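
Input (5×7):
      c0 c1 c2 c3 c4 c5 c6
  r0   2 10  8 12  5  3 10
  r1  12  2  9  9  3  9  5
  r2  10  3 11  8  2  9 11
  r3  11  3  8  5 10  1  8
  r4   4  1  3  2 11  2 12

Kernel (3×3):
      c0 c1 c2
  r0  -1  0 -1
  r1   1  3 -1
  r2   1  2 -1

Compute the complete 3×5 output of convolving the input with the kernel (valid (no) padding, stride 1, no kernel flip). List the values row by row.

Output[0,0]: The receptive field on the input at this output position is [2 10 8 / 12 2 9 / 10 3 11]. Elementwise product with the kernel and sum: 2·-1 + 8·-1 + 12·1 + 2·3 + 9·-1 + 10·1 + 3·2 + 11·-1.

4 15 45 -3 19
-4 31 29 11 14
-6 16 -4 39 -5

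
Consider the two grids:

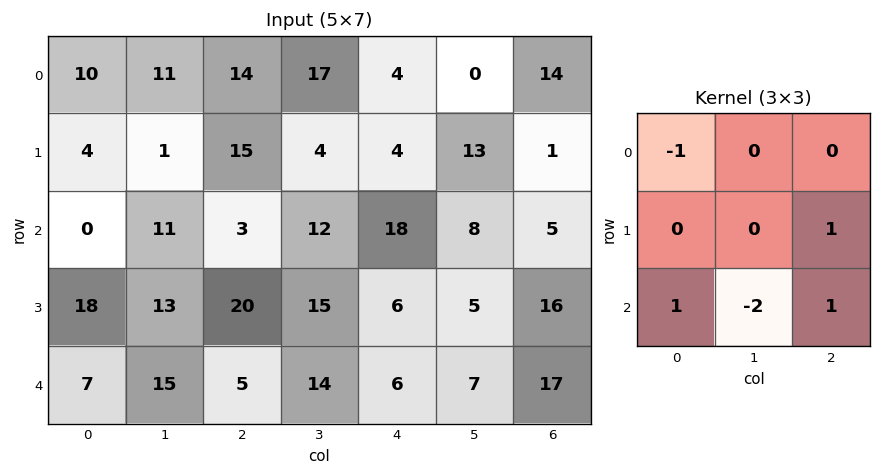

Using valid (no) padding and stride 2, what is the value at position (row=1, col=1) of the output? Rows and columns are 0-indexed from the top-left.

-14

The receptive field on the input at this output position is [3 12 18 / 20 15 6 / 5 14 6]. Elementwise product with the kernel and sum: 3·-1 + 6·1 + 5·1 + 14·-2 + 6·1.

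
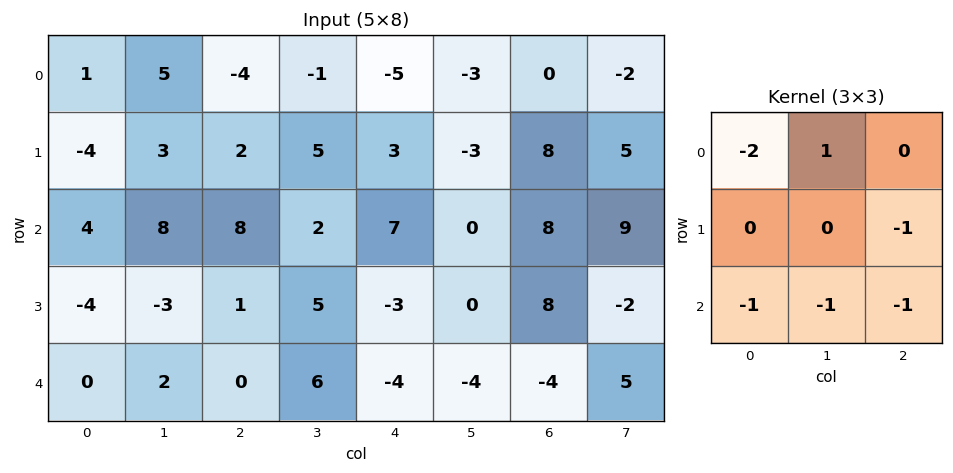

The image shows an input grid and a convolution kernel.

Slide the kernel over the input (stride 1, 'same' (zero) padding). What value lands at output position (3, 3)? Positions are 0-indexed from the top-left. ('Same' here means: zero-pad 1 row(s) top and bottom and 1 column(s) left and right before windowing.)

The receptive field on the zero-padded input at this output position is [8 2 7 / 1 5 -3 / 0 6 -4]. Elementwise product with the kernel and sum: 8·-2 + 2·1 + -3·-1 + 0·-1 + 6·-1 + -4·-1.

-13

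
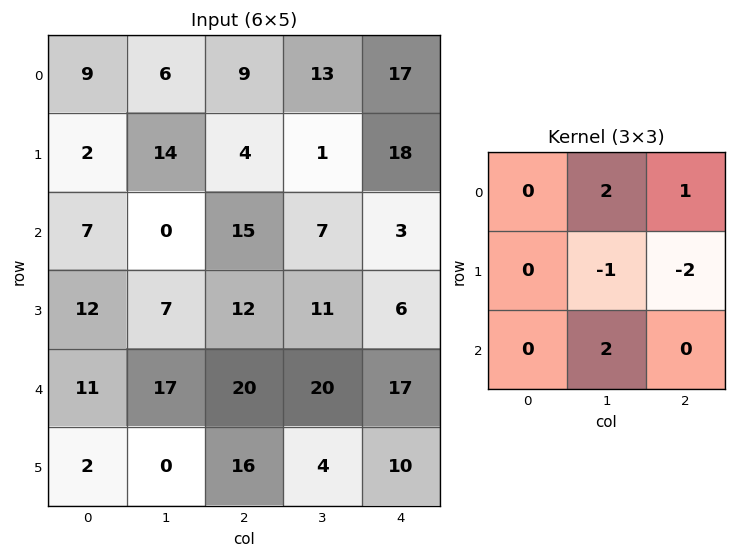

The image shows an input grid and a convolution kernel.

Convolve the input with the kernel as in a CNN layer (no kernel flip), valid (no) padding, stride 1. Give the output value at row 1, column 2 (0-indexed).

29

The receptive field on the input at this output position is [4 1 18 / 15 7 3 / 12 11 6]. Elementwise product with the kernel and sum: 1·2 + 18·1 + 7·-1 + 3·-2 + 11·2.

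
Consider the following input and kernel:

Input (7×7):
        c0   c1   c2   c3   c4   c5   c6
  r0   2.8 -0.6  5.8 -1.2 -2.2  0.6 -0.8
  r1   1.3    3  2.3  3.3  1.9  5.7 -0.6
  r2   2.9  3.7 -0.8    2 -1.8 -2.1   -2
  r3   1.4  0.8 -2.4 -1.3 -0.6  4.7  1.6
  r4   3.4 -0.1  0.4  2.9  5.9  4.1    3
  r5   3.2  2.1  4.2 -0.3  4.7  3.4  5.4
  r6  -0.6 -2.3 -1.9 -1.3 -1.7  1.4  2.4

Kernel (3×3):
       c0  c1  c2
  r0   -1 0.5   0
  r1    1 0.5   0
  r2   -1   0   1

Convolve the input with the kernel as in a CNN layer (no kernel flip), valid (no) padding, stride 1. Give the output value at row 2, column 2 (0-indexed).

4.25

The receptive field on the input at this output position is [-0.8 2 -1.8 / -2.4 -1.3 -0.6 / 0.4 2.9 5.9]. Elementwise product with the kernel and sum: -0.8·-1 + 2·0.5 + -2.4·1 + -1.3·0.5 + 0.4·-1 + 5.9·1.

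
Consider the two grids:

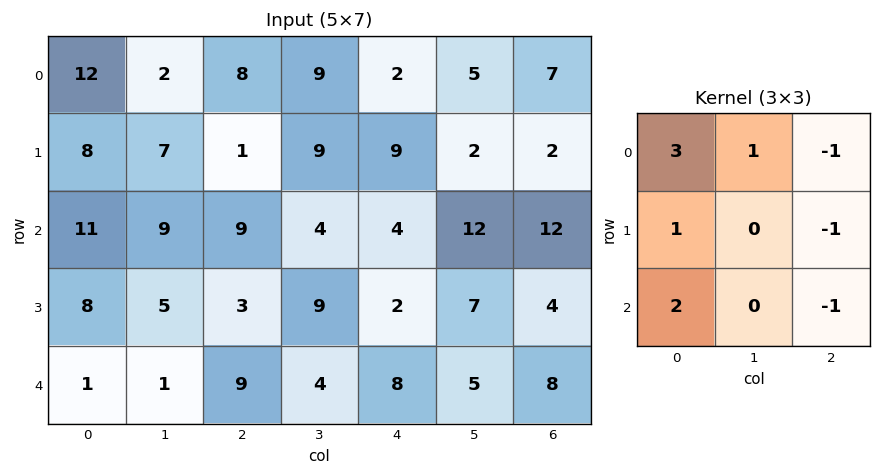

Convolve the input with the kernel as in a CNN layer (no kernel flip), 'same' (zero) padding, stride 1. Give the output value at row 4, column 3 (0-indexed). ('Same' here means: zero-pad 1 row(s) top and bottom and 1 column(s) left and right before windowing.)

17

The receptive field on the zero-padded input at this output position is [3 9 2 / 9 4 8 / 0 0 0]. Elementwise product with the kernel and sum: 3·3 + 9·1 + 2·-1 + 9·1 + 8·-1 + 0·2 + 0·-1.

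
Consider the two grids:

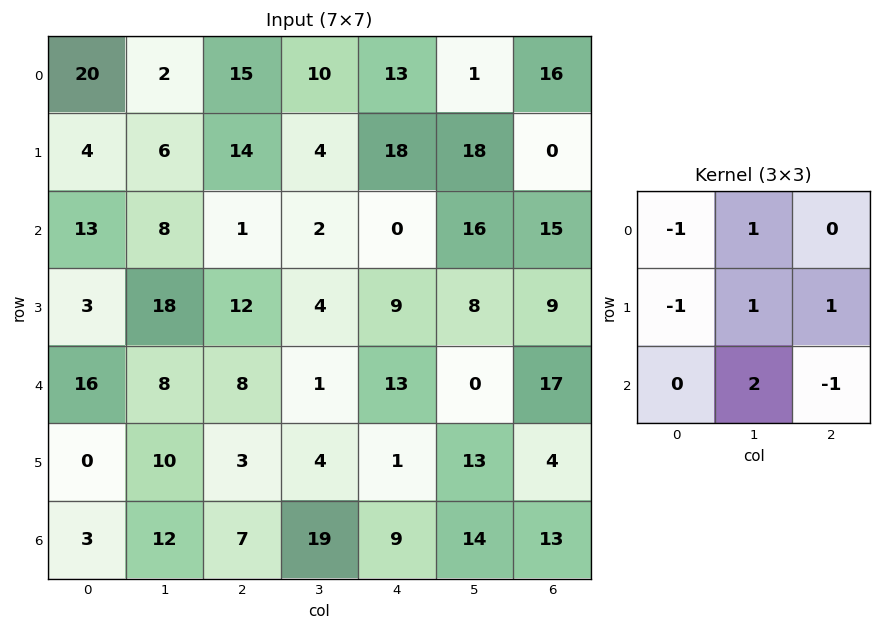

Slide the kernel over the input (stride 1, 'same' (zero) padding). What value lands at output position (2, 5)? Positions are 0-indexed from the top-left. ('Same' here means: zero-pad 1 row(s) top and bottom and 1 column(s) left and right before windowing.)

The receptive field on the zero-padded input at this output position is [18 18 0 / 0 16 15 / 9 8 9]. Elementwise product with the kernel and sum: 18·-1 + 18·1 + 0·-1 + 16·1 + 15·1 + 8·2 + 9·-1.

38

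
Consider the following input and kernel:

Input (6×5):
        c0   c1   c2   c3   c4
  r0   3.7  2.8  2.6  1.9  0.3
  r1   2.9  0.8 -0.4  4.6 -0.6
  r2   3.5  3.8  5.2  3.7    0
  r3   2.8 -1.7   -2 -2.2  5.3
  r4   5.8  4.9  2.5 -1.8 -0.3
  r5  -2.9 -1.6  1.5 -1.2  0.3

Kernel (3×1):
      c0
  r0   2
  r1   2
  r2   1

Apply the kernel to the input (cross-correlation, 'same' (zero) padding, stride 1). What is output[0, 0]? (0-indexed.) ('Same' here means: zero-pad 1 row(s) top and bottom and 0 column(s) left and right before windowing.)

The receptive field on the zero-padded input at this output position is [0 / 3.7 / 2.9]. Elementwise product with the kernel and sum: 0·2 + 3.7·2 + 2.9·1.

10.3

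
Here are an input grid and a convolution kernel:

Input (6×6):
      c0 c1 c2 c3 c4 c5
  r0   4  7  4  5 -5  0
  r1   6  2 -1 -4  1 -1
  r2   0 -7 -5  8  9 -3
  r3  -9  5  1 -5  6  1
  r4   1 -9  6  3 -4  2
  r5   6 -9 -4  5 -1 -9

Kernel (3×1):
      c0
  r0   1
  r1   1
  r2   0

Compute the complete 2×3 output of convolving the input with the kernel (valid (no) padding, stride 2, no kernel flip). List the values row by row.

10 3 -4
-9 -4 15

Output[0,0]: The receptive field on the input at this output position is [4 / 6 / 0]. Elementwise product with the kernel and sum: 4·1 + 6·1.
Output[0,1]: The receptive field on the input at this output position is [4 / -1 / -5]. Elementwise product with the kernel and sum: 4·1 + -1·1.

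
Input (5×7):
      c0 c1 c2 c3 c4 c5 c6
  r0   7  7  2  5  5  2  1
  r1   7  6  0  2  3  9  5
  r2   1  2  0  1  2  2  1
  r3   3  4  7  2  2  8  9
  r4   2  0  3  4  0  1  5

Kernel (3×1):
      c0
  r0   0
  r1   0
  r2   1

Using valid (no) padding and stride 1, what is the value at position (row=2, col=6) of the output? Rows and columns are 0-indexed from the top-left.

5

The receptive field on the input at this output position is [1 / 9 / 5]. Elementwise product with the kernel and sum: 5·1.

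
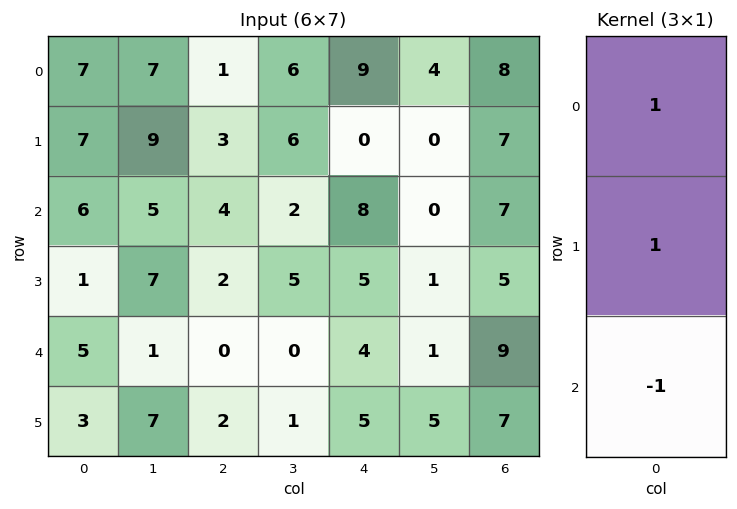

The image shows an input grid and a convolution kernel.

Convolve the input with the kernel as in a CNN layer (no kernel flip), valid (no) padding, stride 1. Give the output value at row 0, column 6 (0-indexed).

8

The receptive field on the input at this output position is [8 / 7 / 7]. Elementwise product with the kernel and sum: 8·1 + 7·1 + 7·-1.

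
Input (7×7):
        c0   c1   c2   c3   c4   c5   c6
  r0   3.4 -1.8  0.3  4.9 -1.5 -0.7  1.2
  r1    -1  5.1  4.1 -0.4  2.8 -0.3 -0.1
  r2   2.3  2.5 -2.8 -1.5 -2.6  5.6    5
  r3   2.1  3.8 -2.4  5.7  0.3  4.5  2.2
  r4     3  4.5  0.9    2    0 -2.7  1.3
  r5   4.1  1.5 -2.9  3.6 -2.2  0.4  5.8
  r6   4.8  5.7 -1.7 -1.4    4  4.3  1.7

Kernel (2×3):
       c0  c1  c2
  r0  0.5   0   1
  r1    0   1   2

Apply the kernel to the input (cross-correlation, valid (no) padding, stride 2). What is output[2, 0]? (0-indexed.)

The receptive field on the input at this output position is [3 4.5 0.9 / 4.1 1.5 -2.9]. Elementwise product with the kernel and sum: 3·0.5 + 0.9·1 + 1.5·1 + -2.9·2.

-1.9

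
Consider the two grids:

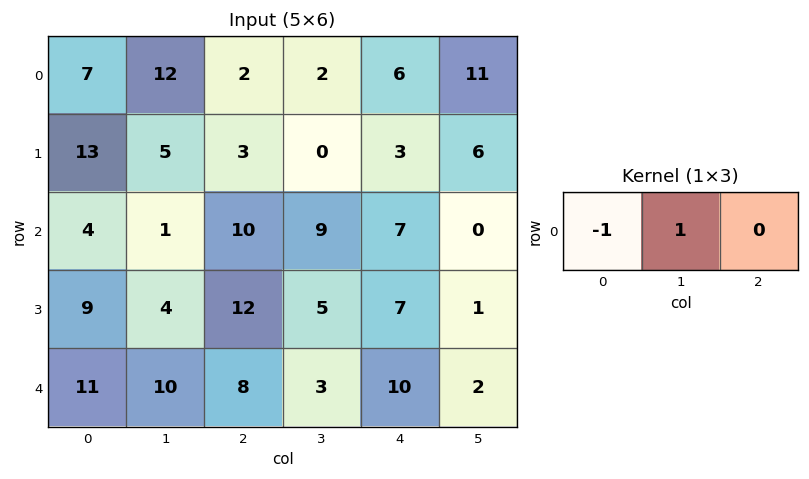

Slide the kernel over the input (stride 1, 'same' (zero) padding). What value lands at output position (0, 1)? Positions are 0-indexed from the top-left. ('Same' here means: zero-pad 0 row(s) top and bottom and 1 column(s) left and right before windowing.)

5

The receptive field on the zero-padded input at this output position is [7 12 2]. Elementwise product with the kernel and sum: 7·-1 + 12·1.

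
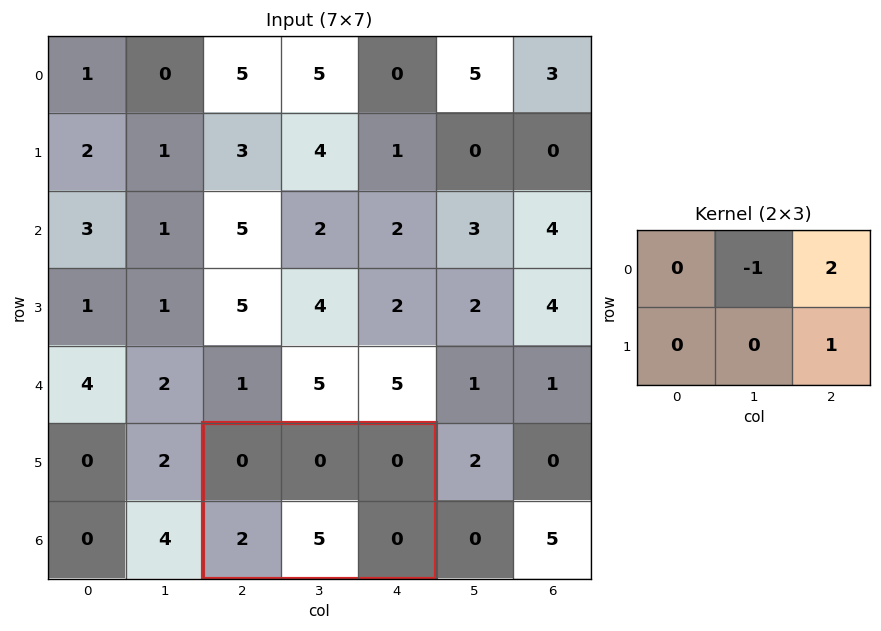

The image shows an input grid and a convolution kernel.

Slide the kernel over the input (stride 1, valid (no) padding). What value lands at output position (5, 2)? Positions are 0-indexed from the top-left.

0

The receptive field on the input at this output position is [0 0 0 / 2 5 0]. Elementwise product with the kernel and sum: 0·-1 + 0·2 + 0·1.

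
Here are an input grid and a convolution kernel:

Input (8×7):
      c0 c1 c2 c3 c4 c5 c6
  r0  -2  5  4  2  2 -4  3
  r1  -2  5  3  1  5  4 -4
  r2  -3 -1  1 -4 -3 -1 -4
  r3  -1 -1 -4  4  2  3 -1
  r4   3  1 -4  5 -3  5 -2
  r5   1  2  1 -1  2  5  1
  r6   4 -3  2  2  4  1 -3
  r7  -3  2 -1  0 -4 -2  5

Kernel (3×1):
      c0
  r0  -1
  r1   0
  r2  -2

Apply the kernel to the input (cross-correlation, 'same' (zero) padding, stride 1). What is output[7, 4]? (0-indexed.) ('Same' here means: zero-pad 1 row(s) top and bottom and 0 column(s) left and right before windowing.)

The receptive field on the zero-padded input at this output position is [4 / -4 / 0]. Elementwise product with the kernel and sum: 4·-1 + 0·-2.

-4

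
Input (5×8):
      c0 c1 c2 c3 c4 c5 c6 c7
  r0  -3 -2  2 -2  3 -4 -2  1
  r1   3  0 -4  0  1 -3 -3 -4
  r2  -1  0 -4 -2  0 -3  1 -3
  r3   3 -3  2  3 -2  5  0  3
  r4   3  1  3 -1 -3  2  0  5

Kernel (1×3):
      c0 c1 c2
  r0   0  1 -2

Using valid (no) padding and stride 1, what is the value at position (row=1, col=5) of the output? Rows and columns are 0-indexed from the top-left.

The receptive field on the input at this output position is [-3 -3 -4]. Elementwise product with the kernel and sum: -3·1 + -4·-2.

5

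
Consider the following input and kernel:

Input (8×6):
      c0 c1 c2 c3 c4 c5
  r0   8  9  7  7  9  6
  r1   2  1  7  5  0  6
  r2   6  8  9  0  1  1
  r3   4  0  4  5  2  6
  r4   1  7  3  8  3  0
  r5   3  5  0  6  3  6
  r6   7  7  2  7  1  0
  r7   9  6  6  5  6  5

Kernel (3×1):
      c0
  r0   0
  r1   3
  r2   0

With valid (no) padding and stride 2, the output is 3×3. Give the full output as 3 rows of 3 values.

Output[0,0]: The receptive field on the input at this output position is [8 / 2 / 6]. Elementwise product with the kernel and sum: 2·3.
Output[0,1]: The receptive field on the input at this output position is [7 / 7 / 9]. Elementwise product with the kernel and sum: 7·3.

6 21 0
12 12 6
9 0 9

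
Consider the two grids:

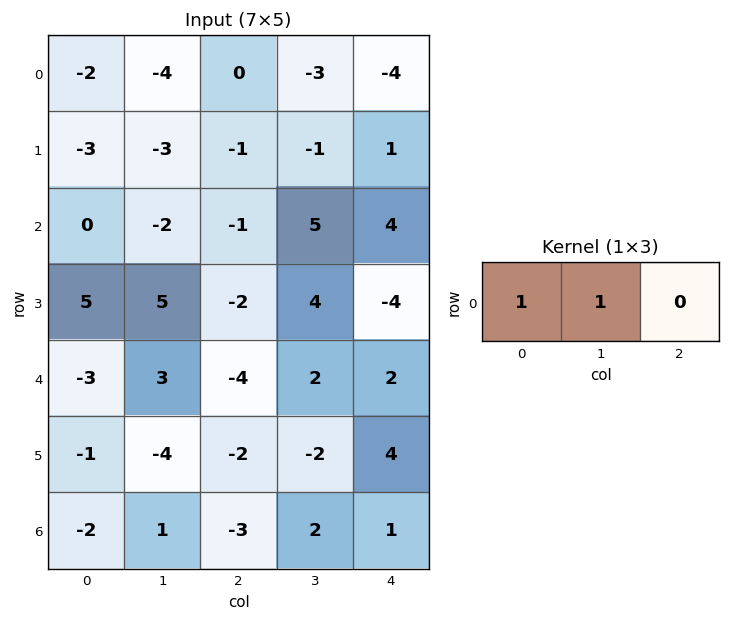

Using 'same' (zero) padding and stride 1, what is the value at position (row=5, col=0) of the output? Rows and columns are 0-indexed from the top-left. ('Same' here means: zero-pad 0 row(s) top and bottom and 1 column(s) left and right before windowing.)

The receptive field on the zero-padded input at this output position is [0 -1 -4]. Elementwise product with the kernel and sum: 0·1 + -1·1.

-1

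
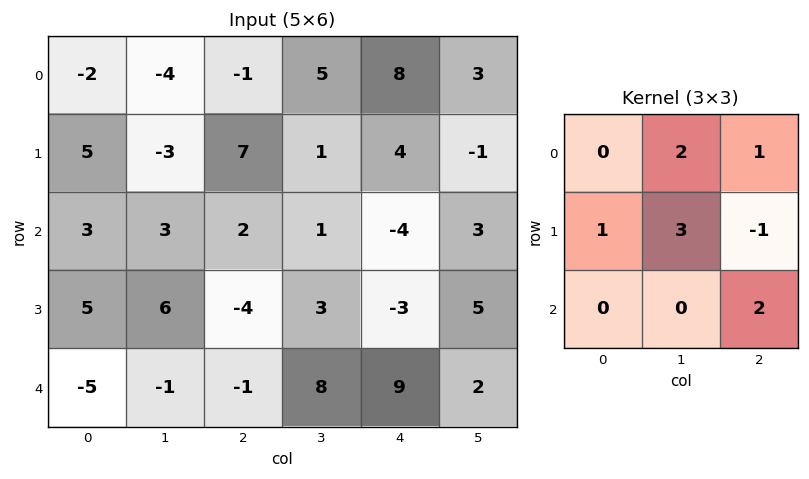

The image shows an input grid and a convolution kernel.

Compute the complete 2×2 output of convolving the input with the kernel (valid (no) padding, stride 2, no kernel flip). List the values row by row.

-16 16
33 24

Output[0,0]: The receptive field on the input at this output position is [-2 -4 -1 / 5 -3 7 / 3 3 2]. Elementwise product with the kernel and sum: -4·2 + -1·1 + 5·1 + -3·3 + 7·-1 + 2·2.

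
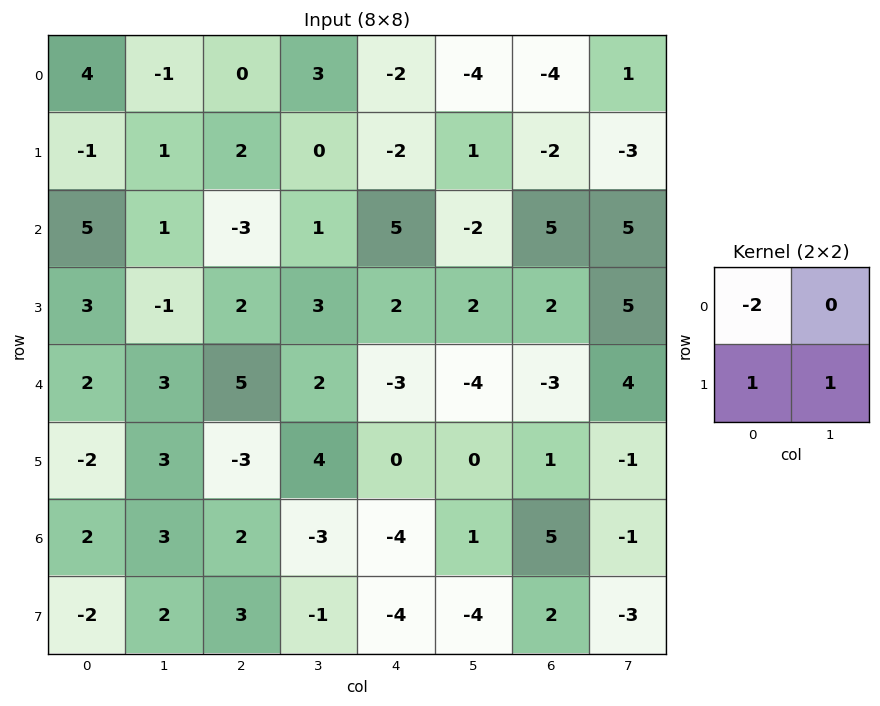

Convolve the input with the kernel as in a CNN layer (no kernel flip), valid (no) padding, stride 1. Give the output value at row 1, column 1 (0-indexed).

The receptive field on the input at this output position is [1 2 / 1 -3]. Elementwise product with the kernel and sum: 1·-2 + 1·1 + -3·1.

-4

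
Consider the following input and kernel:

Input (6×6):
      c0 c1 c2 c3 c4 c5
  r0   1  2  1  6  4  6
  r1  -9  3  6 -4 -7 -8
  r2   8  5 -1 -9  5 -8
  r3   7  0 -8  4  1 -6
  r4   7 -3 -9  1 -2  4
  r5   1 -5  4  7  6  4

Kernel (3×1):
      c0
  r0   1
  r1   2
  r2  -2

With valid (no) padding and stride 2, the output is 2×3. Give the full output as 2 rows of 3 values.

-33 15 -20
8 1 11

Output[0,0]: The receptive field on the input at this output position is [1 / -9 / 8]. Elementwise product with the kernel and sum: 1·1 + -9·2 + 8·-2.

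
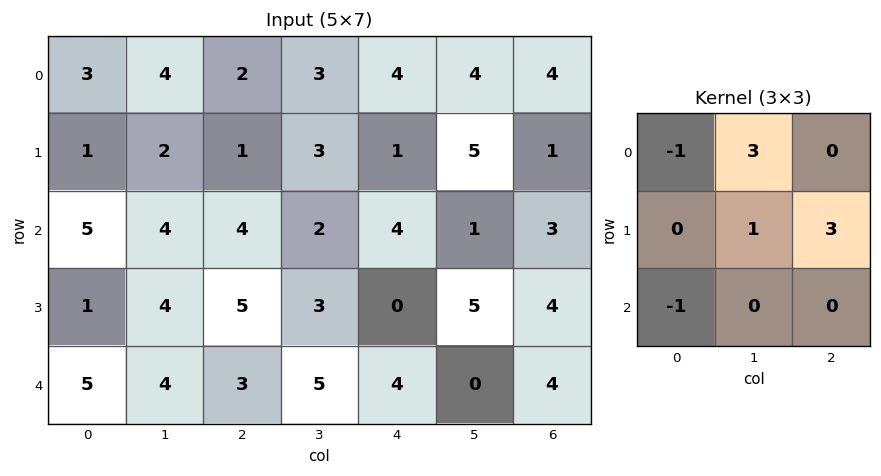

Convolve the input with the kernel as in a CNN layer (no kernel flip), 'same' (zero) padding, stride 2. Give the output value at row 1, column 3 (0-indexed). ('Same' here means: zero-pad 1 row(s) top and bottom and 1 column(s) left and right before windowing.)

-4

The receptive field on the zero-padded input at this output position is [5 1 0 / 1 3 0 / 5 4 0]. Elementwise product with the kernel and sum: 5·-1 + 1·3 + 3·1 + 0·3 + 5·-1.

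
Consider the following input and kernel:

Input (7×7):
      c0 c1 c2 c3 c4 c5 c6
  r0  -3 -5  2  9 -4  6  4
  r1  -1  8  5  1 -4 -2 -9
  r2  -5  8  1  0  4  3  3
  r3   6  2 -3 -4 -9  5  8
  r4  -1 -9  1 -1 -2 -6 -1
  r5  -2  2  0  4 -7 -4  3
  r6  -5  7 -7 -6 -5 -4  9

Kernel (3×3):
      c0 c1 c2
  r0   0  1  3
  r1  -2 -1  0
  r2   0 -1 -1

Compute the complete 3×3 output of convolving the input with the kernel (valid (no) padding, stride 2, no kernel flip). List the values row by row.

-14 -18 22
5 25 32
-4 0 4

Output[0,0]: The receptive field on the input at this output position is [-3 -5 2 / -1 8 5 / -5 8 1]. Elementwise product with the kernel and sum: -5·1 + 2·3 + -1·-2 + 8·-1 + 8·-1 + 1·-1.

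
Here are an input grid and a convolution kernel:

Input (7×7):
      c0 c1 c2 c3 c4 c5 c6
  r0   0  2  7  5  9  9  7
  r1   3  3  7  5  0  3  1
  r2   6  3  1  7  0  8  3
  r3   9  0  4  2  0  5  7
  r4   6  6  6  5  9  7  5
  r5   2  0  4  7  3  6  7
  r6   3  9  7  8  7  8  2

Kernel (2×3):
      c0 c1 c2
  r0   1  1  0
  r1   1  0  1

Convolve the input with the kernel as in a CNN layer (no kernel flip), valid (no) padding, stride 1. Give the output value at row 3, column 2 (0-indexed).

21

The receptive field on the input at this output position is [4 2 0 / 6 5 9]. Elementwise product with the kernel and sum: 4·1 + 2·1 + 6·1 + 9·1.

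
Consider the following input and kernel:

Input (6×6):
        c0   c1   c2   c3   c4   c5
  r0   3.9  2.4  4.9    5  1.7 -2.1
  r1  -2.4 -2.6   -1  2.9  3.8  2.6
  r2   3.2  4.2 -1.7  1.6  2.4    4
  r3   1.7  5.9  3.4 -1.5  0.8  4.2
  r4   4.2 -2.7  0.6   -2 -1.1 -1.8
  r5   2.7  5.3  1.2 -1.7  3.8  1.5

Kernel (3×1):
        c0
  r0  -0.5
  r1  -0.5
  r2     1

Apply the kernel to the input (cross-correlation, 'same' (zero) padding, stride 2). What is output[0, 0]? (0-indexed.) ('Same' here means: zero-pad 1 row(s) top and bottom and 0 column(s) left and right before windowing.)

-4.35

The receptive field on the zero-padded input at this output position is [0 / 3.9 / -2.4]. Elementwise product with the kernel and sum: 0·-0.5 + 3.9·-0.5 + -2.4·1.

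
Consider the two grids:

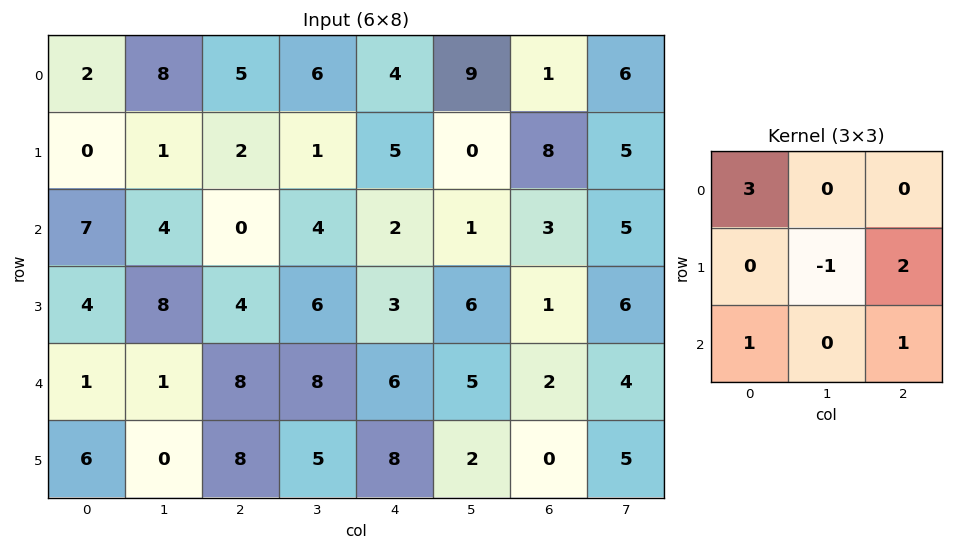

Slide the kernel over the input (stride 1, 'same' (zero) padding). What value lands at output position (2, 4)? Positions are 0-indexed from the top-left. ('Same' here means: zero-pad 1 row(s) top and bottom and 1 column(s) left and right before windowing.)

15

The receptive field on the zero-padded input at this output position is [1 5 0 / 4 2 1 / 6 3 6]. Elementwise product with the kernel and sum: 1·3 + 2·-1 + 1·2 + 6·1 + 6·1.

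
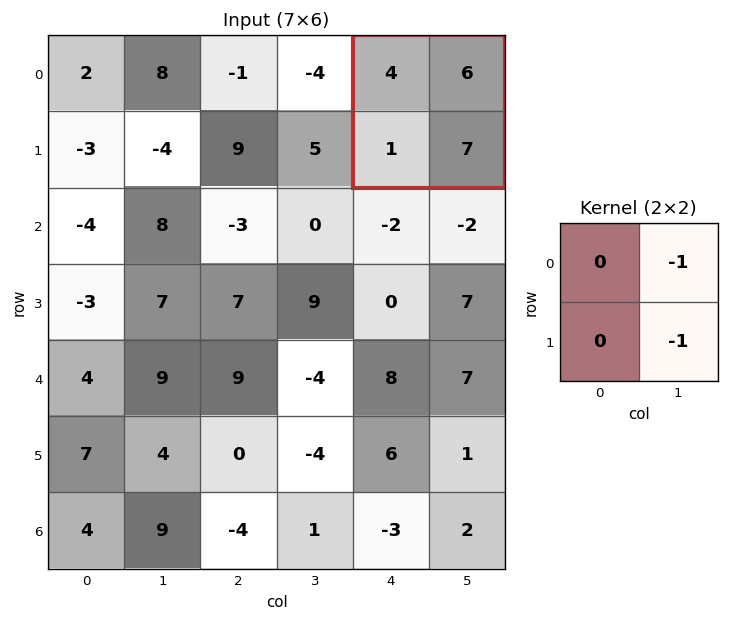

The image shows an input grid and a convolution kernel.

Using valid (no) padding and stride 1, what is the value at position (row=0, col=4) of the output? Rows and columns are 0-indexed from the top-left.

-13

The receptive field on the input at this output position is [4 6 / 1 7]. Elementwise product with the kernel and sum: 6·-1 + 7·-1.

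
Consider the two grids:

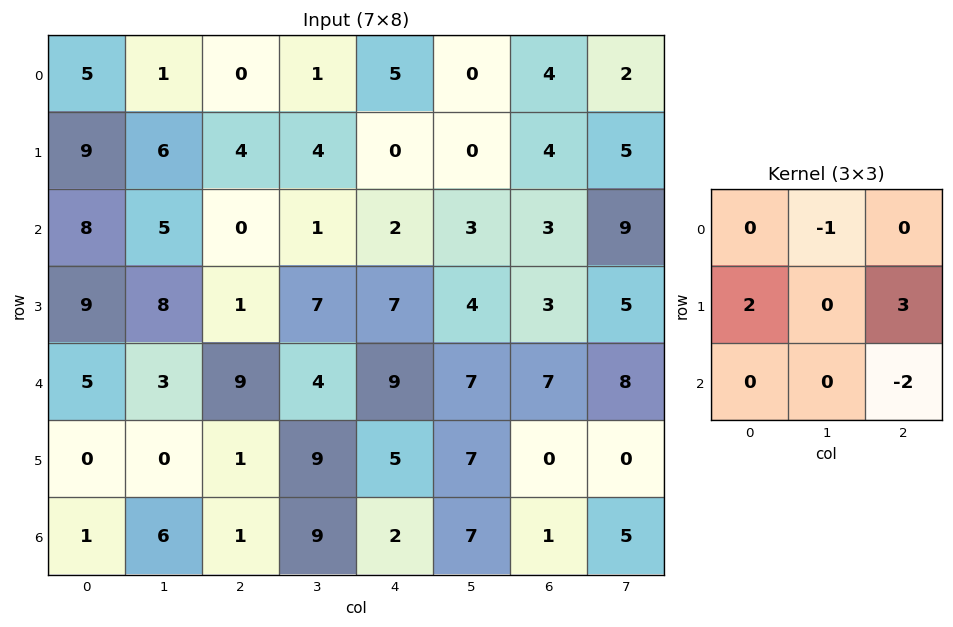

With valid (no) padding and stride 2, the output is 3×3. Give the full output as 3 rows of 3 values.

29 3 6
-2 4 6
-2 9 1

Output[0,0]: The receptive field on the input at this output position is [5 1 0 / 9 6 4 / 8 5 0]. Elementwise product with the kernel and sum: 1·-1 + 9·2 + 4·3 + 0·-2.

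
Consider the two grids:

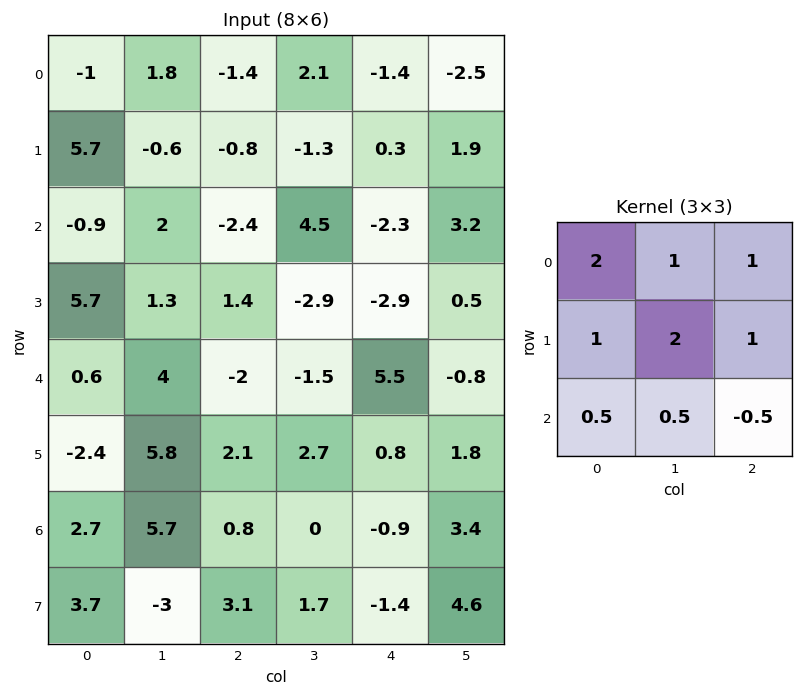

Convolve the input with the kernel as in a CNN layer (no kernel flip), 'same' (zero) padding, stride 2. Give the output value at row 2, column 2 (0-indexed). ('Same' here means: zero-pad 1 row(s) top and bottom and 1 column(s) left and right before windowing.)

1.35

The receptive field on the zero-padded input at this output position is [-2.9 -2.9 0.5 / -1.5 5.5 -0.8 / 2.7 0.8 1.8]. Elementwise product with the kernel and sum: -2.9·2 + -2.9·1 + 0.5·1 + -1.5·1 + 5.5·2 + -0.8·1 + 2.7·0.5 + 0.8·0.5 + 1.8·-0.5.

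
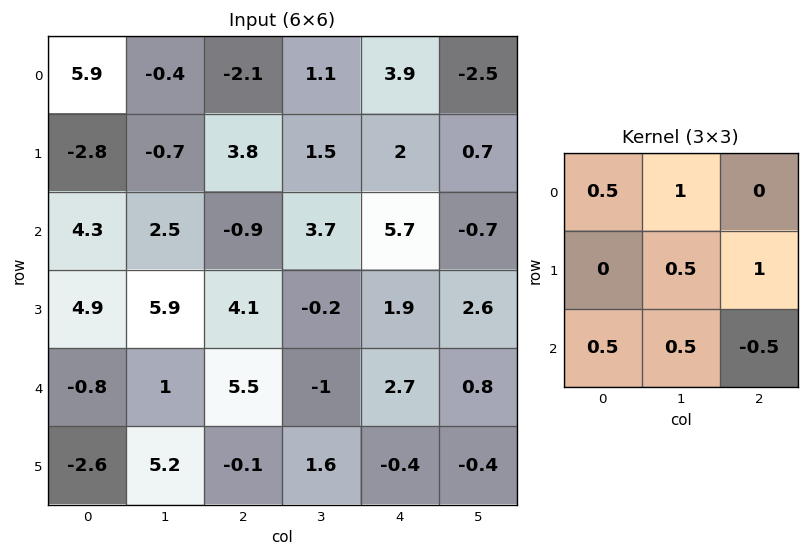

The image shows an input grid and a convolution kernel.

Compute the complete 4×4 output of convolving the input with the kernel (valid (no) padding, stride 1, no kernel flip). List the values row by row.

Output[0,0]: The receptive field on the input at this output position is [5.9 -0.4 -2.1 / -2.8 -0.7 3.8 / 4.3 2.5 -0.9]. Elementwise product with the kernel and sum: 5.9·0.5 + -0.4·1 + -0.7·0.5 + 3.8·1 + 4.3·0.5 + 2.5·0.5 + -0.9·-0.5.
Output[0,1]: The receptive field on the input at this output position is [-0.4 -2.1 1.1 / -0.7 3.8 1.5 / 2.5 -0.9 3.7]. Elementwise product with the kernel and sum: -0.4·0.5 + -2.1·1 + 3.8·0.5 + 1.5·1 + 2.5·0.5 + -0.9·0.5 + 3.7·-0.5.

9.85 0.05 1.35 11.2
1.6 11.8 11.95 4.45
9.05 5.95 5.95 11.55
15.7 10.55 5 4.75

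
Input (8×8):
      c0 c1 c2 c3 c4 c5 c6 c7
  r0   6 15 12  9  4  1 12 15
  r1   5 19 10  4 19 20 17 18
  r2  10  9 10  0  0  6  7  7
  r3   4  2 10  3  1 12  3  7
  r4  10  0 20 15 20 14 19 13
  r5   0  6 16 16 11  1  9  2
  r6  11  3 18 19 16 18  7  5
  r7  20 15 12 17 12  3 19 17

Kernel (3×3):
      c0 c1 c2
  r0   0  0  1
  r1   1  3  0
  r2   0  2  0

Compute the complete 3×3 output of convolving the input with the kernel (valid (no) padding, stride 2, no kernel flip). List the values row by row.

92 26 103
20 49 72
44 122 69

Output[0,0]: The receptive field on the input at this output position is [6 15 12 / 5 19 10 / 10 9 10]. Elementwise product with the kernel and sum: 12·1 + 5·1 + 19·3 + 9·2.
Output[0,1]: The receptive field on the input at this output position is [12 9 4 / 10 4 19 / 10 0 0]. Elementwise product with the kernel and sum: 4·1 + 10·1 + 4·3 + 0·2.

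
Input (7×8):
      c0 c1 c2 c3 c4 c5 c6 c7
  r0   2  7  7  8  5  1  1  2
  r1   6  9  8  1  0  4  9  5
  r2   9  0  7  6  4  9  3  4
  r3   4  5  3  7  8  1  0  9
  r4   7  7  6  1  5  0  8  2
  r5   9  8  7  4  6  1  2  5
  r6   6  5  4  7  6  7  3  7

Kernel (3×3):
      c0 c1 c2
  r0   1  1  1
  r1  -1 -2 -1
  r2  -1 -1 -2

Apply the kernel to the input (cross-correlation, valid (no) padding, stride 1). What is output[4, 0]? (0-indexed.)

-31

The receptive field on the input at this output position is [7 7 6 / 9 8 7 / 6 5 4]. Elementwise product with the kernel and sum: 7·1 + 7·1 + 6·1 + 9·-1 + 8·-2 + 7·-1 + 6·-1 + 5·-1 + 4·-2.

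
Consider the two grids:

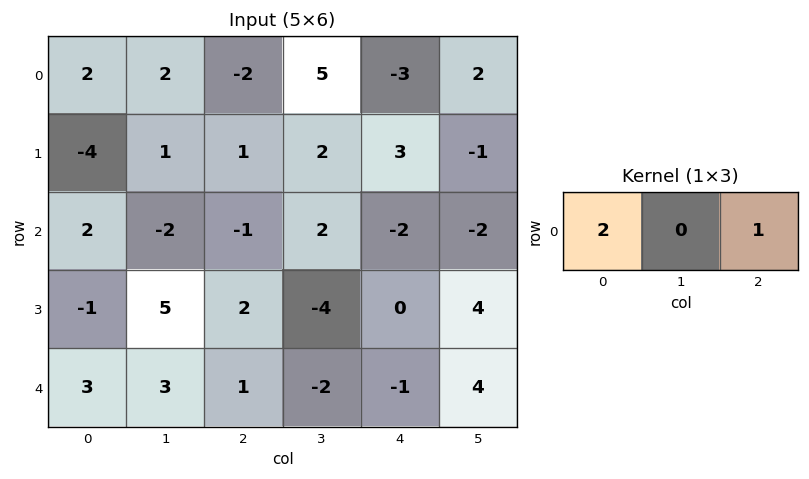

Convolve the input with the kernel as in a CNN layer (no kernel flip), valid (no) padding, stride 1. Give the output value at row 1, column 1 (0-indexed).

4

The receptive field on the input at this output position is [1 1 2]. Elementwise product with the kernel and sum: 1·2 + 2·1.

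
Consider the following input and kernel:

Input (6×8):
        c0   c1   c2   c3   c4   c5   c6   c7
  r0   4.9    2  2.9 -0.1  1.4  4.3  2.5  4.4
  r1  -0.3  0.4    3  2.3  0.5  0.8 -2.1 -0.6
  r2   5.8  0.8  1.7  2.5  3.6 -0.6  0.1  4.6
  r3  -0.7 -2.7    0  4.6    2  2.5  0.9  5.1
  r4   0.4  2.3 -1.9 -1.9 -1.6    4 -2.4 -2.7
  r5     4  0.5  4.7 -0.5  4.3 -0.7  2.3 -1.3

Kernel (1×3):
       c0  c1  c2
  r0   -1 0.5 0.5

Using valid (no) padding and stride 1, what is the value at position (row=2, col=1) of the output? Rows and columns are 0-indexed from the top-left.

The receptive field on the input at this output position is [0.8 1.7 2.5]. Elementwise product with the kernel and sum: 0.8·-1 + 1.7·0.5 + 2.5·0.5.

1.3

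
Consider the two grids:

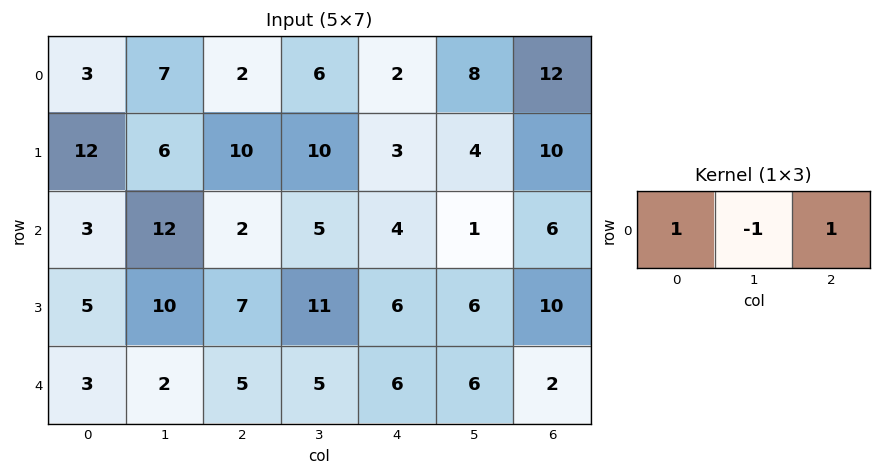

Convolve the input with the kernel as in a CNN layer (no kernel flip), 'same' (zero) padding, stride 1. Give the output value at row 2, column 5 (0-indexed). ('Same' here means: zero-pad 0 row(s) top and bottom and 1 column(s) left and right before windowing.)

The receptive field on the zero-padded input at this output position is [4 1 6]. Elementwise product with the kernel and sum: 4·1 + 1·-1 + 6·1.

9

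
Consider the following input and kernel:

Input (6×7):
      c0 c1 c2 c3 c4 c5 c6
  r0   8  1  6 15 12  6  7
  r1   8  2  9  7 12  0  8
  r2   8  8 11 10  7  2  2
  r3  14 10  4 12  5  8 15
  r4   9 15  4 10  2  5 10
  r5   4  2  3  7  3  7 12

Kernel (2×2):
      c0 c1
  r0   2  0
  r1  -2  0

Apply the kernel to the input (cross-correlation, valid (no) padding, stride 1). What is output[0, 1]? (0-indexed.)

The receptive field on the input at this output position is [1 6 / 2 9]. Elementwise product with the kernel and sum: 1·2 + 2·-2.

-2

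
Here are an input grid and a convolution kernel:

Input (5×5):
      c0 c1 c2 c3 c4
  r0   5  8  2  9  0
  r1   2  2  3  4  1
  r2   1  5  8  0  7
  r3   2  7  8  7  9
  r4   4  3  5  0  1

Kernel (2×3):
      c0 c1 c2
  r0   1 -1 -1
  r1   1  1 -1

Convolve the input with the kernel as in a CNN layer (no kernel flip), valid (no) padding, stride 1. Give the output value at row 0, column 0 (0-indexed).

The receptive field on the input at this output position is [5 8 2 / 2 2 3]. Elementwise product with the kernel and sum: 5·1 + 8·-1 + 2·-1 + 2·1 + 2·1 + 3·-1.

-4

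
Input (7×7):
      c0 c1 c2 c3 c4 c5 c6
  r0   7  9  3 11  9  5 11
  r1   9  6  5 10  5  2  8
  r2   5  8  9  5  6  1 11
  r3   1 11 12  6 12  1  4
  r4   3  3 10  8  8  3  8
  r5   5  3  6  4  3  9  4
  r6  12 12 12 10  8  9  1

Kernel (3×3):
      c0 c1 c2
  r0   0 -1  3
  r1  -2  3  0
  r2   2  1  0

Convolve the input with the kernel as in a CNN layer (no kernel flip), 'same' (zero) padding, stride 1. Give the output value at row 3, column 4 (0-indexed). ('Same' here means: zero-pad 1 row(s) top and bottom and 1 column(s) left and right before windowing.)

The receptive field on the zero-padded input at this output position is [5 6 1 / 6 12 1 / 8 8 3]. Elementwise product with the kernel and sum: 6·-1 + 1·3 + 6·-2 + 12·3 + 8·2 + 8·1.

45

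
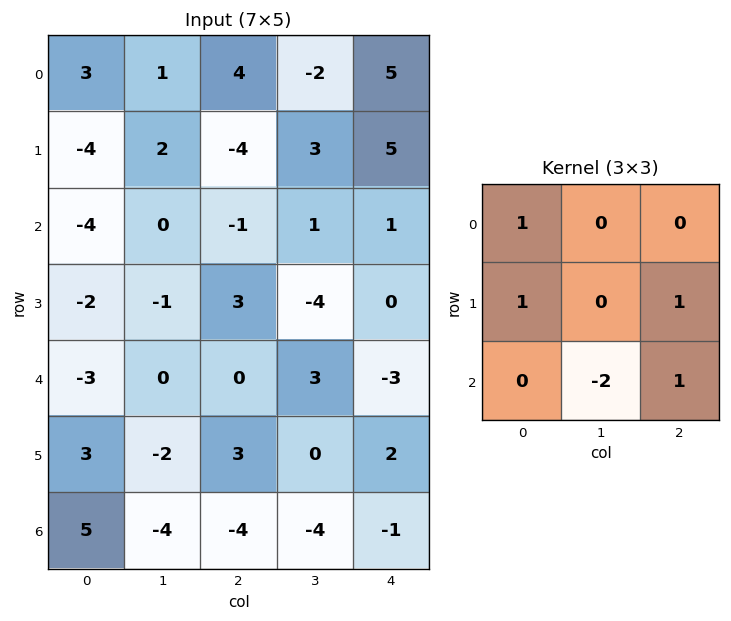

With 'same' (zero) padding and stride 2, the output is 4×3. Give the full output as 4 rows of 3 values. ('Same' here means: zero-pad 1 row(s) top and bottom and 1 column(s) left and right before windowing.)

Output[0,0]: The receptive field on the zero-padded input at this output position is [0 0 0 / 0 3 1 / 0 -4 2]. Elementwise product with the kernel and sum: 0·1 + 0·1 + 1·1 + -4·-2 + 2·1.

11 10 -12
3 -7 4
-8 -4 -5
-4 -10 -4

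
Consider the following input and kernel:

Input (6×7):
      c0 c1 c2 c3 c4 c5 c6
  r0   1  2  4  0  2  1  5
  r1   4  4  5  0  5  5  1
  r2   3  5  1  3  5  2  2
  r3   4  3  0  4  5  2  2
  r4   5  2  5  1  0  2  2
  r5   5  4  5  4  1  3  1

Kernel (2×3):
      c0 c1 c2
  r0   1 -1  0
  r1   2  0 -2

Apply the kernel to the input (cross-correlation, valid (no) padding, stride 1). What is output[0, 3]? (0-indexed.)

The receptive field on the input at this output position is [0 2 1 / 0 5 5]. Elementwise product with the kernel and sum: 0·1 + 2·-1 + 0·2 + 5·-2.

-12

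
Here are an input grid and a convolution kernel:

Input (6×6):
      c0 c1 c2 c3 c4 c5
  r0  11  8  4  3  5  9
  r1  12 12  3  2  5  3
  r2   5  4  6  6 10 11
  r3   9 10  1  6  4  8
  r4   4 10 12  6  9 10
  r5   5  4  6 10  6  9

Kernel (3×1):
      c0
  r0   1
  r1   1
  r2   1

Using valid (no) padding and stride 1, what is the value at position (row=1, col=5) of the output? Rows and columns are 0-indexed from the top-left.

The receptive field on the input at this output position is [3 / 11 / 8]. Elementwise product with the kernel and sum: 3·1 + 11·1 + 8·1.

22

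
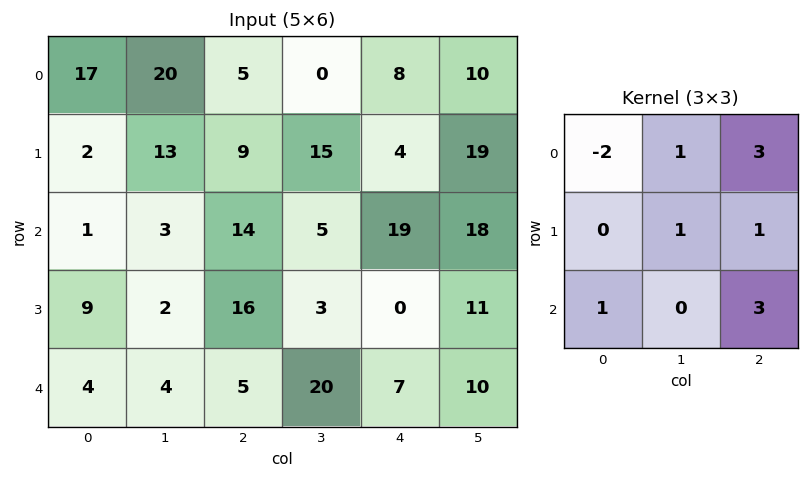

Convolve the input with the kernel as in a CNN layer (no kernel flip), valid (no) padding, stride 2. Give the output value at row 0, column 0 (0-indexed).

The receptive field on the input at this output position is [17 20 5 / 2 13 9 / 1 3 14]. Elementwise product with the kernel and sum: 17·-2 + 20·1 + 5·3 + 13·1 + 9·1 + 1·1 + 14·3.

66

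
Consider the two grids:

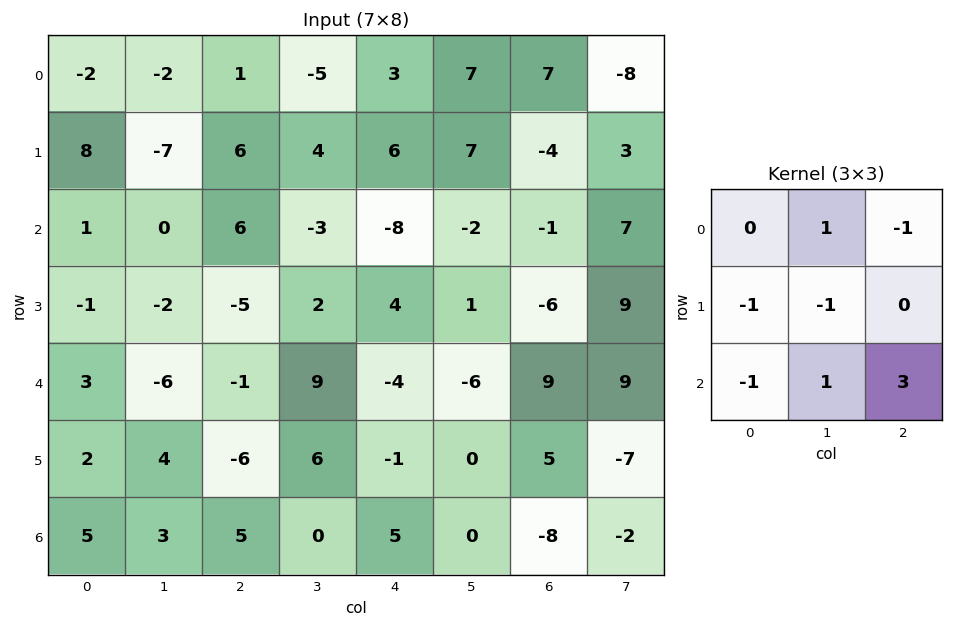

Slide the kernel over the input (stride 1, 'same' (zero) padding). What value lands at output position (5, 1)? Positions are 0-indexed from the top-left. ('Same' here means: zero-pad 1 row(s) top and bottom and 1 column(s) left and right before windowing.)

The receptive field on the zero-padded input at this output position is [3 -6 -1 / 2 4 -6 / 5 3 5]. Elementwise product with the kernel and sum: -6·1 + -1·-1 + 2·-1 + 4·-1 + 5·-1 + 3·1 + 5·3.

2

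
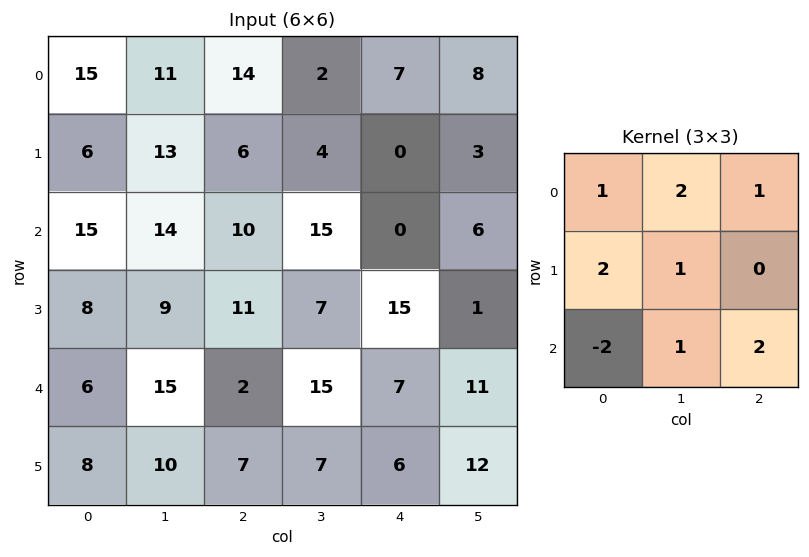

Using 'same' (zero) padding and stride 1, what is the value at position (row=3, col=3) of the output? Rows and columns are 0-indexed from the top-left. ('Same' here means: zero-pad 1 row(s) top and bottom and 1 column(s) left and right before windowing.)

94

The receptive field on the zero-padded input at this output position is [10 15 0 / 11 7 15 / 2 15 7]. Elementwise product with the kernel and sum: 10·1 + 15·2 + 0·1 + 11·2 + 7·1 + 2·-2 + 15·1 + 7·2.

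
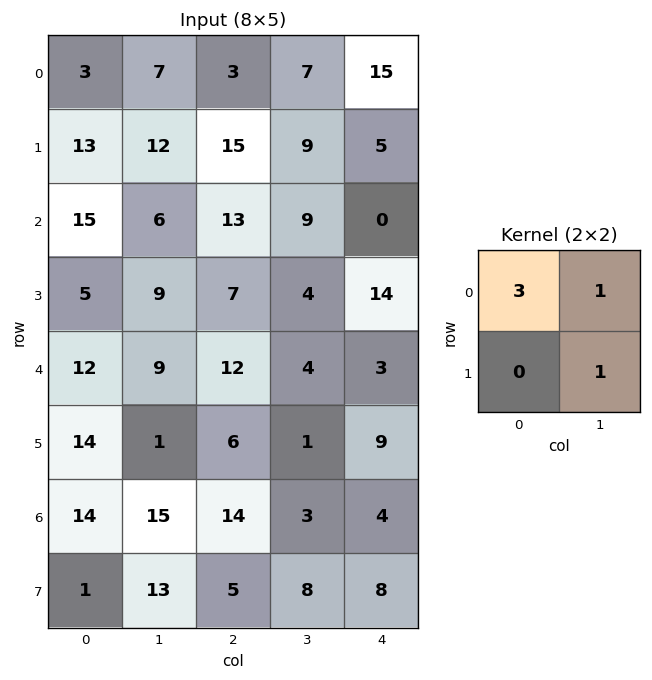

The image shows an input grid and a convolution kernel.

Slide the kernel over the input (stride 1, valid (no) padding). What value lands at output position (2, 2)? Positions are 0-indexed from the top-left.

The receptive field on the input at this output position is [13 9 / 7 4]. Elementwise product with the kernel and sum: 13·3 + 9·1 + 4·1.

52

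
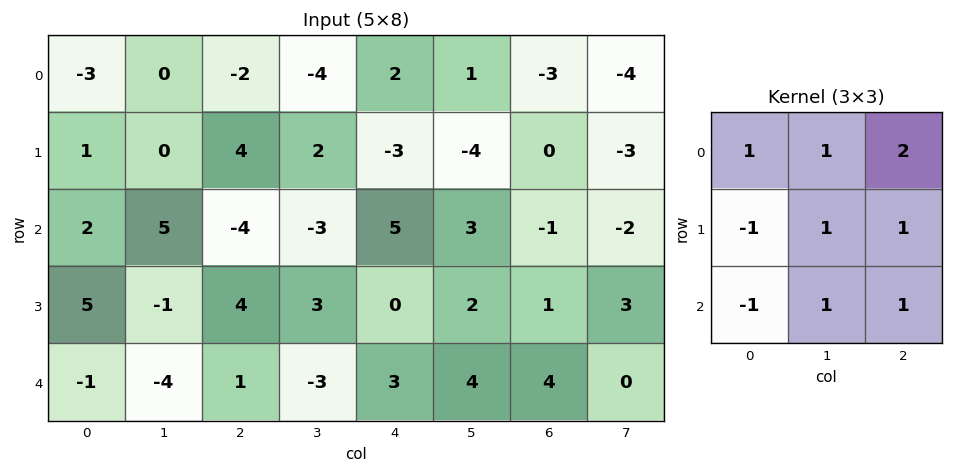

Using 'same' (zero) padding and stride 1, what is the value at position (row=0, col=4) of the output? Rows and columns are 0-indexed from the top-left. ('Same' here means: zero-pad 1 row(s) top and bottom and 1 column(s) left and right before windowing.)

-2

The receptive field on the zero-padded input at this output position is [0 0 0 / -4 2 1 / 2 -3 -4]. Elementwise product with the kernel and sum: 0·1 + 0·1 + 0·2 + -4·-1 + 2·1 + 1·1 + 2·-1 + -3·1 + -4·1.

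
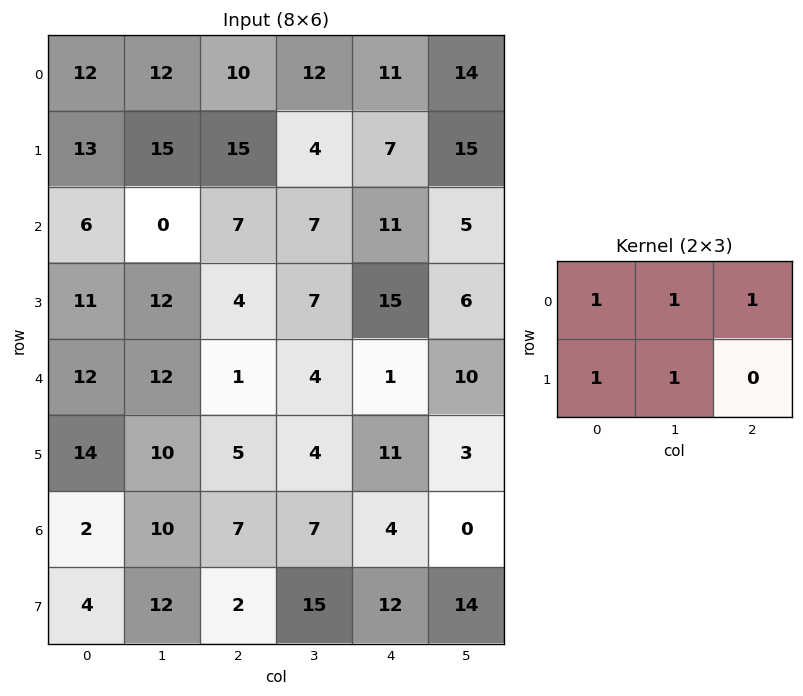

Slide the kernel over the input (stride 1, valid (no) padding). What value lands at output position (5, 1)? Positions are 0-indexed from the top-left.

36

The receptive field on the input at this output position is [10 5 4 / 10 7 7]. Elementwise product with the kernel and sum: 10·1 + 5·1 + 4·1 + 10·1 + 7·1.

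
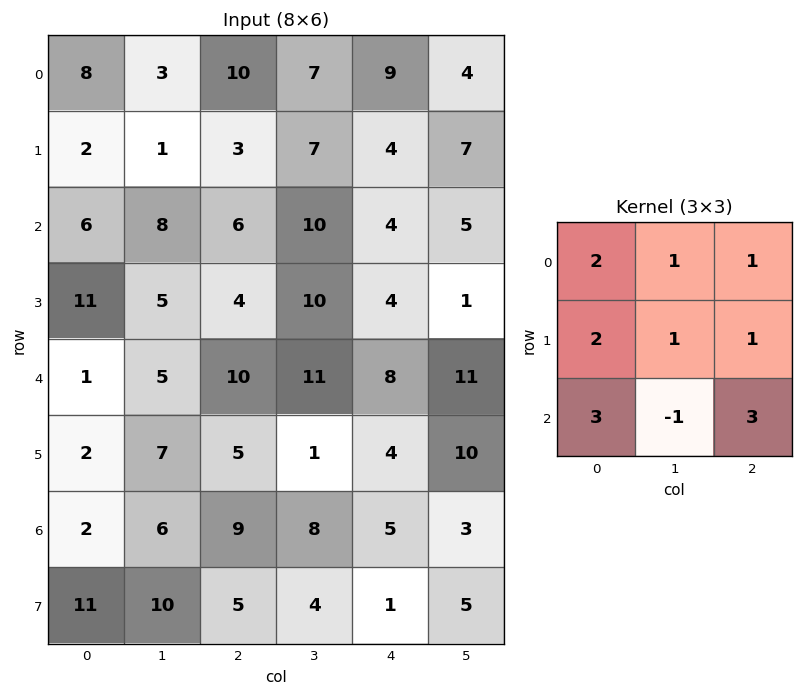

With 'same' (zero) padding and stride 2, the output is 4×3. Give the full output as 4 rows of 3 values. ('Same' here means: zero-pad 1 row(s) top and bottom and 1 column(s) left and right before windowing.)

Output[0,0]: The receptive field on the zero-padded input at this output position is [0 0 0 / 0 8 3 / 0 2 1]. Elementwise product with the kernel and sum: 0·2 + 0·1 + 0·1 + 0·2 + 8·1 + 3·1 + 0·3 + 2·-1 + 1·3.

12 44 65
21 85 83
41 74 95
36 86 66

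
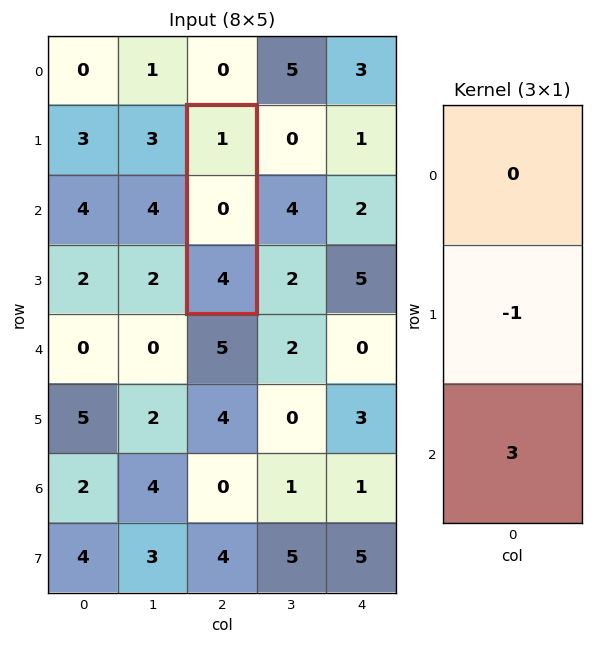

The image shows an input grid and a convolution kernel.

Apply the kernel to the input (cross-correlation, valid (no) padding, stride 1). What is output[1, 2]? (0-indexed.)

The receptive field on the input at this output position is [1 / 0 / 4]. Elementwise product with the kernel and sum: 0·-1 + 4·3.

12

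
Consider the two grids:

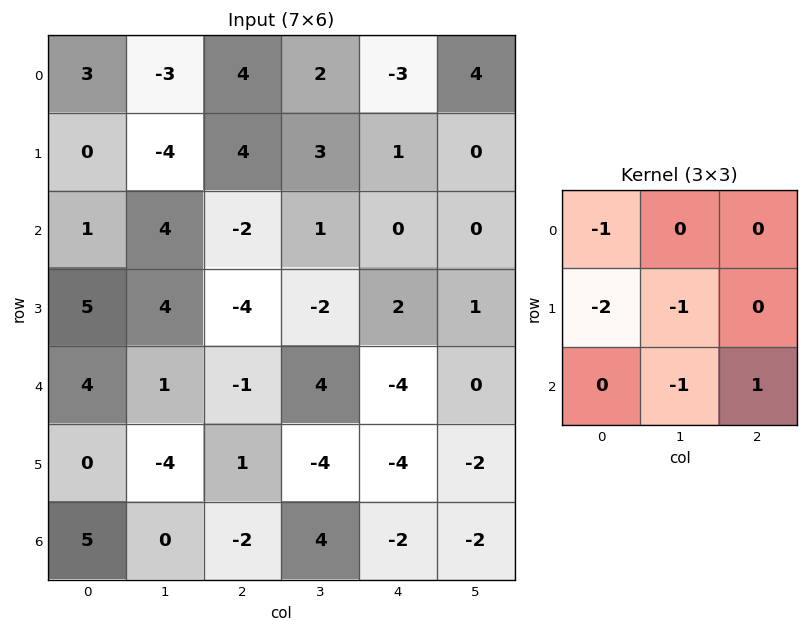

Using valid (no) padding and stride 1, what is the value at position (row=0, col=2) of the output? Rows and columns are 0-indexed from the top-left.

The receptive field on the input at this output position is [4 2 -3 / 4 3 1 / -2 1 0]. Elementwise product with the kernel and sum: 4·-1 + 4·-2 + 3·-1 + 1·-1 + 0·1.

-16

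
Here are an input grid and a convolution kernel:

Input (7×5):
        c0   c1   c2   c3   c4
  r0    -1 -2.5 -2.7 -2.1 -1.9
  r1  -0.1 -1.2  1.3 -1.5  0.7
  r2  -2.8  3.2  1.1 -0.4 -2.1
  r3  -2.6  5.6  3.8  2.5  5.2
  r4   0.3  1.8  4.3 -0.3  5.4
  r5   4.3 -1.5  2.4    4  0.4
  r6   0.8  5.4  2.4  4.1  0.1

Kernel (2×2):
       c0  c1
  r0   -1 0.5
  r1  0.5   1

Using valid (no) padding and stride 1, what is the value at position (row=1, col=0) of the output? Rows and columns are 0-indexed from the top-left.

1.3

The receptive field on the input at this output position is [-0.1 -1.2 / -2.8 3.2]. Elementwise product with the kernel and sum: -0.1·-1 + -1.2·0.5 + -2.8·0.5 + 3.2·1.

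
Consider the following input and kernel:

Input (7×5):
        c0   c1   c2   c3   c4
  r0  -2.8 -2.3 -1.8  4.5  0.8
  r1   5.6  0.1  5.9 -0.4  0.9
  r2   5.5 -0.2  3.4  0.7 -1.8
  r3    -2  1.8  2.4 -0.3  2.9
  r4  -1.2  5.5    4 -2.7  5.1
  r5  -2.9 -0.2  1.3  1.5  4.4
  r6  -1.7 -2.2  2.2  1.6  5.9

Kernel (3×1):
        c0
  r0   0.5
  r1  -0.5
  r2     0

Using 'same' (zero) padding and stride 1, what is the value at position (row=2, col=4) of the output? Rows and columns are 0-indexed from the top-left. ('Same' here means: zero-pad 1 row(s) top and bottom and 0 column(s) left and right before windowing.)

The receptive field on the zero-padded input at this output position is [0.9 / -1.8 / 2.9]. Elementwise product with the kernel and sum: 0.9·0.5 + -1.8·-0.5.

1.35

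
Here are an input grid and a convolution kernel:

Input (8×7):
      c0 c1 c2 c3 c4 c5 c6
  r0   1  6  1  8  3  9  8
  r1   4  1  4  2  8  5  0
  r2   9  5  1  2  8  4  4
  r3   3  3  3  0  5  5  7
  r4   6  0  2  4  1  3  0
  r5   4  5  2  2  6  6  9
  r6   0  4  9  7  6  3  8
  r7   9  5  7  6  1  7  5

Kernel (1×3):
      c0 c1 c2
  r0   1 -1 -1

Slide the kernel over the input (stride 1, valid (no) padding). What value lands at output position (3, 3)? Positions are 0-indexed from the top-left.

The receptive field on the input at this output position is [0 5 5]. Elementwise product with the kernel and sum: 0·1 + 5·-1 + 5·-1.

-10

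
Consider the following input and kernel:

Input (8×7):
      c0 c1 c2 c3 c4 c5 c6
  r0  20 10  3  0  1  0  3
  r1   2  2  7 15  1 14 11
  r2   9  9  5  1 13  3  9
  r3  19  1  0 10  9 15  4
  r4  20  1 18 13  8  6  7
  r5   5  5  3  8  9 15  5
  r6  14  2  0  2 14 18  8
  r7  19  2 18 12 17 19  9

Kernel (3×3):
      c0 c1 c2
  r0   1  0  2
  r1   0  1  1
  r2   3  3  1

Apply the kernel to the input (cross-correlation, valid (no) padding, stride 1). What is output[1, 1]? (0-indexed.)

51

The receptive field on the input at this output position is [2 7 15 / 9 5 1 / 1 0 10]. Elementwise product with the kernel and sum: 2·1 + 15·2 + 5·1 + 1·1 + 1·3 + 0·3 + 10·1.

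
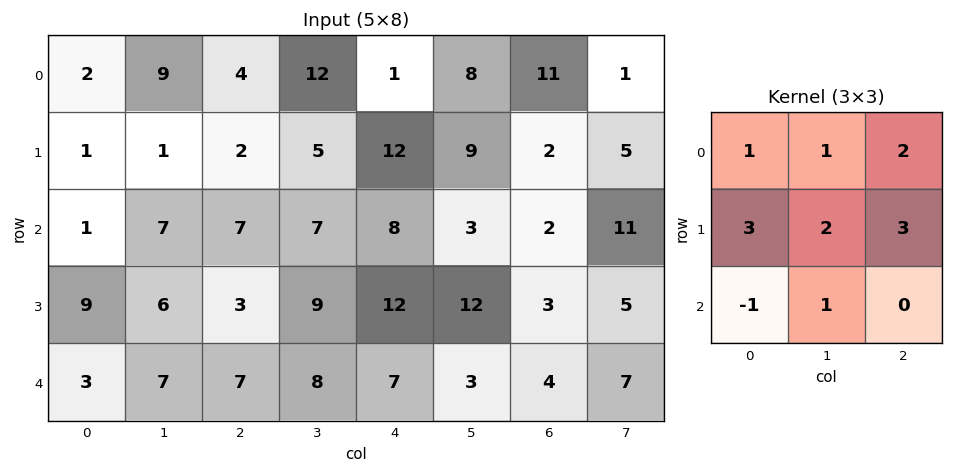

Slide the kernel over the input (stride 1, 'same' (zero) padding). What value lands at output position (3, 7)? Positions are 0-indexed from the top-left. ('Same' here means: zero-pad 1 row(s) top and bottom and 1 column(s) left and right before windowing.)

35

The receptive field on the zero-padded input at this output position is [2 11 0 / 3 5 0 / 4 7 0]. Elementwise product with the kernel and sum: 2·1 + 11·1 + 0·2 + 3·3 + 5·2 + 0·3 + 4·-1 + 7·1.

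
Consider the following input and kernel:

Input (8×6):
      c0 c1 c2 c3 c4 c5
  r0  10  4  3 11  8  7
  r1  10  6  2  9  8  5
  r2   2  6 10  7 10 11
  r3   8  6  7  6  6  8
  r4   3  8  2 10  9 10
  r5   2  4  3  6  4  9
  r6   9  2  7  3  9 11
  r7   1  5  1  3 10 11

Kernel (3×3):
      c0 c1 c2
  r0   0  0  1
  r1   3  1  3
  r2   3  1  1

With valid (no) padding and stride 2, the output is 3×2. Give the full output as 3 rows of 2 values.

67 94
80 80
57 69

Output[0,0]: The receptive field on the input at this output position is [10 4 3 / 10 6 2 / 2 6 10]. Elementwise product with the kernel and sum: 3·1 + 10·3 + 6·1 + 2·3 + 2·3 + 6·1 + 10·1.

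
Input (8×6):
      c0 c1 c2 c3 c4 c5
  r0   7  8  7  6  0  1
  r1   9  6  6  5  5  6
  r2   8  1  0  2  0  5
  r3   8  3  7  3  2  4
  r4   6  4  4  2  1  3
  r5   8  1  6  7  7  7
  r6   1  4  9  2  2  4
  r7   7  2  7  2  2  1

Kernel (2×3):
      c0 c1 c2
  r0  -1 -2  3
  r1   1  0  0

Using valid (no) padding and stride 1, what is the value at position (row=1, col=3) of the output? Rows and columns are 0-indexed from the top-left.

5

The receptive field on the input at this output position is [5 5 6 / 2 0 5]. Elementwise product with the kernel and sum: 5·-1 + 5·-2 + 6·3 + 2·1.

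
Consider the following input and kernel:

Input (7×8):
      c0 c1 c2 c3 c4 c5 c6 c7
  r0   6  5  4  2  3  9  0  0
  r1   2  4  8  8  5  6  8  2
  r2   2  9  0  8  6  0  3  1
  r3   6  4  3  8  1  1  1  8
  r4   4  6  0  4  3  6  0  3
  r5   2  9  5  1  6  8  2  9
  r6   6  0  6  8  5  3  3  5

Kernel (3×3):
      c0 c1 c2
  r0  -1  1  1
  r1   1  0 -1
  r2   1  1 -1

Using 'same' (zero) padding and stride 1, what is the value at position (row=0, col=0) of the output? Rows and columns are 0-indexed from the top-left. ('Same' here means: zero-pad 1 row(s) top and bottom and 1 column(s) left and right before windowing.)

The receptive field on the zero-padded input at this output position is [0 0 0 / 0 6 5 / 0 2 4]. Elementwise product with the kernel and sum: 0·-1 + 0·1 + 0·1 + 0·1 + 5·-1 + 0·1 + 2·1 + 4·-1.

-7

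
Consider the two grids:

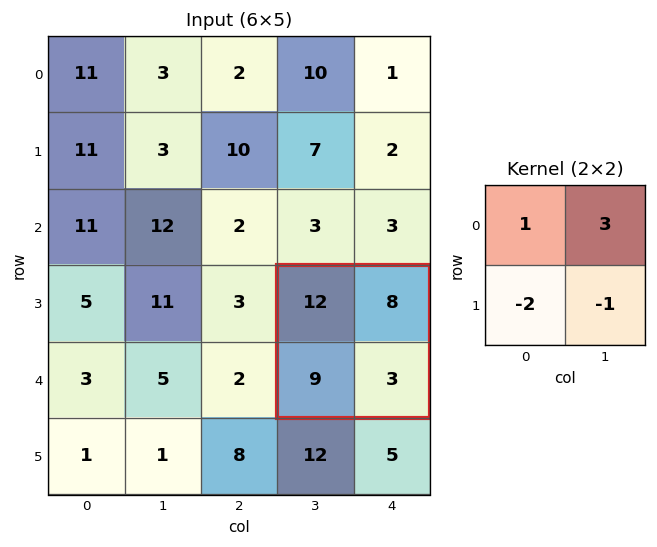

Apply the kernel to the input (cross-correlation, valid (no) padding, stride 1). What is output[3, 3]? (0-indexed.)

15

The receptive field on the input at this output position is [12 8 / 9 3]. Elementwise product with the kernel and sum: 12·1 + 8·3 + 9·-2 + 3·-1.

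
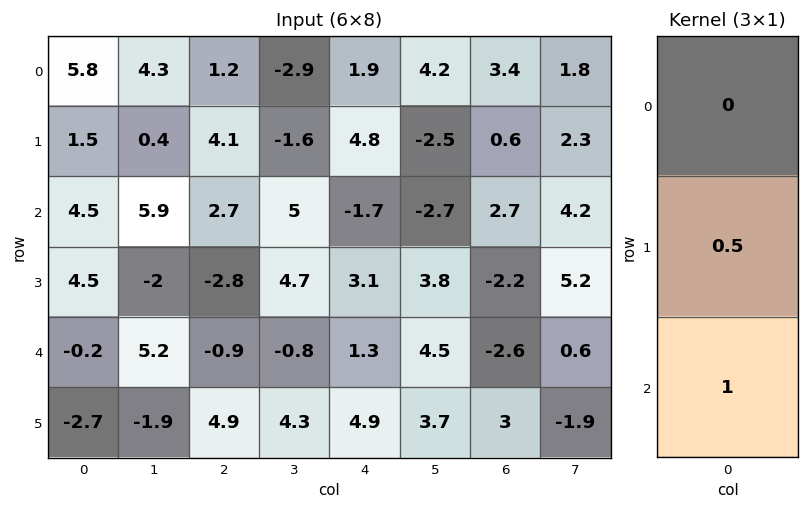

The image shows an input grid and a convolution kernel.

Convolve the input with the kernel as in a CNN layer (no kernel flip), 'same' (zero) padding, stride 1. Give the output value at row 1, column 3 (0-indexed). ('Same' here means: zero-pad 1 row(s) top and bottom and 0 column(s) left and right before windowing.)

4.2

The receptive field on the zero-padded input at this output position is [-2.9 / -1.6 / 5]. Elementwise product with the kernel and sum: -1.6·0.5 + 5·1.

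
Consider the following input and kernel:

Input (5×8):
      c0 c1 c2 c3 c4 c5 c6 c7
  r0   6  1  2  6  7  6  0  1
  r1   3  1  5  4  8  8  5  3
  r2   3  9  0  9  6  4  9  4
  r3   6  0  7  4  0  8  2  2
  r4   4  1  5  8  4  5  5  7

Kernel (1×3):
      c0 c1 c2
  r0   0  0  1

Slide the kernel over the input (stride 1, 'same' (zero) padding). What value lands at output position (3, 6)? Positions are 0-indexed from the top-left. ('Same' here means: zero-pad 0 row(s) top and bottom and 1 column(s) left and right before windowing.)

2

The receptive field on the zero-padded input at this output position is [8 2 2]. Elementwise product with the kernel and sum: 2·1.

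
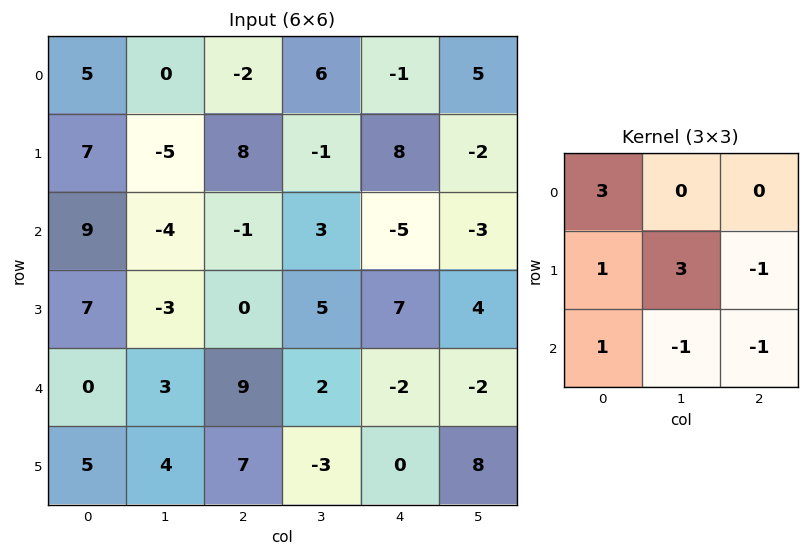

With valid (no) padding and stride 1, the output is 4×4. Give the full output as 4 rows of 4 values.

Output[0,0]: The receptive field on the input at this output position is [5 0 -2 / 7 -5 8 / 9 -4 -1]. Elementwise product with the kernel and sum: 5·3 + 7·1 + -5·3 + 8·-1 + 9·1 + -4·-1 + -1·-1.
Output[0,1]: The receptive field on the input at this output position is [0 -2 6 / -5 8 -1 / -4 -1 3]. Elementwise product with the kernel and sum: 0·3 + -5·1 + 8·3 + -1·-1 + -4·1 + -1·-1 + 3·-1.

13 14 -8 54
29 -33 25 -18
13 -28 14 37
15 19 27 2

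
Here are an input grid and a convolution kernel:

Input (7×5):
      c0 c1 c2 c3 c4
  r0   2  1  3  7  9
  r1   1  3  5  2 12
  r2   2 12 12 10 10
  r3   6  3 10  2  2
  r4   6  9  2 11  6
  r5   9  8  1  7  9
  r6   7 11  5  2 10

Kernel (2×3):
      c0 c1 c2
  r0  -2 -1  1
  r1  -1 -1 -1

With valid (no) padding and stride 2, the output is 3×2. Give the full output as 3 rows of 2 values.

Output[0,0]: The receptive field on the input at this output position is [2 1 3 / 1 3 5]. Elementwise product with the kernel and sum: 2·-2 + 1·-1 + 3·1 + 1·-1 + 3·-1 + 5·-1.

-11 -23
-23 -38
-37 -26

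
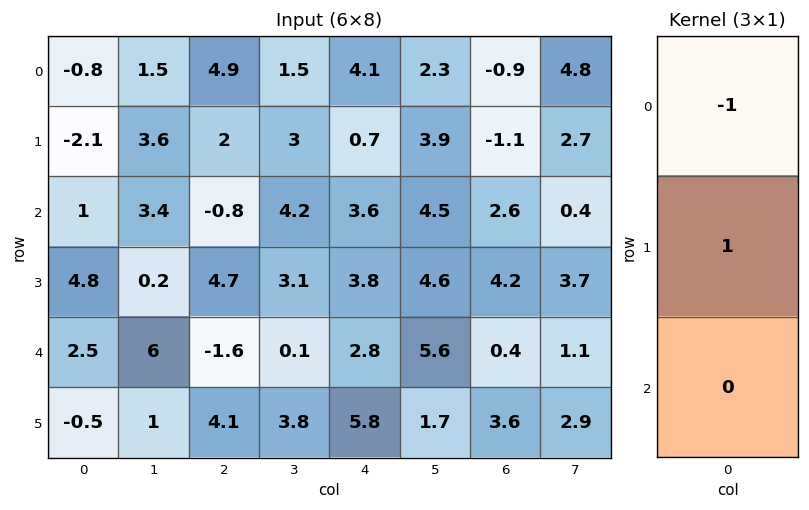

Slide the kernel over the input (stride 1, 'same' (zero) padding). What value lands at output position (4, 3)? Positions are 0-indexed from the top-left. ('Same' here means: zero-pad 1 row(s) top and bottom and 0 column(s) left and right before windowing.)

The receptive field on the zero-padded input at this output position is [3.1 / 0.1 / 3.8]. Elementwise product with the kernel and sum: 3.1·-1 + 0.1·1.

-3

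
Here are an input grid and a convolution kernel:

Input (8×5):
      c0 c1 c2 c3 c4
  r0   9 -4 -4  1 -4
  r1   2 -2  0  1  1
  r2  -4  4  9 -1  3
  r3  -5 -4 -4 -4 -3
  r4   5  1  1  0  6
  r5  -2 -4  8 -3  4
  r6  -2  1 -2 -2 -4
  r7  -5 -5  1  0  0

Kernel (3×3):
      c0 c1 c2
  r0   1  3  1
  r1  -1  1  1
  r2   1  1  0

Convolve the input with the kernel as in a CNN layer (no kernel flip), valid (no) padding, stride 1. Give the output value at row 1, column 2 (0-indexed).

The receptive field on the input at this output position is [0 1 1 / 9 -1 3 / -4 -4 -3]. Elementwise product with the kernel and sum: 0·1 + 1·3 + 1·1 + 9·-1 + -1·1 + 3·1 + -4·1 + -4·1.

-11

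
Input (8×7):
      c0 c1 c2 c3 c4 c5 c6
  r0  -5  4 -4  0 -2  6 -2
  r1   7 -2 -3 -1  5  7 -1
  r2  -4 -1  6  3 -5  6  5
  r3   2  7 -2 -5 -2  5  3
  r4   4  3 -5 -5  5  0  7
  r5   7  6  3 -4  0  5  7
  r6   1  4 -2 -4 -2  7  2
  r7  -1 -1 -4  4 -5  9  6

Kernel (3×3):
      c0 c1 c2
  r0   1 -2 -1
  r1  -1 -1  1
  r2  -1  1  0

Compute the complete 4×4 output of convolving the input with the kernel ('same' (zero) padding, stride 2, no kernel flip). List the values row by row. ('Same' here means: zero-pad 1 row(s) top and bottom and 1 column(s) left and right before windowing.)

16 -1 14 -12
-7 -6 -7 -4
-5 10 -2 -6
-18 -5 -5 -21

Output[0,0]: The receptive field on the zero-padded input at this output position is [0 0 0 / 0 -5 4 / 0 7 -2]. Elementwise product with the kernel and sum: 0·1 + 0·-2 + 0·-1 + 0·-1 + -5·-1 + 4·1 + 0·-1 + 7·1.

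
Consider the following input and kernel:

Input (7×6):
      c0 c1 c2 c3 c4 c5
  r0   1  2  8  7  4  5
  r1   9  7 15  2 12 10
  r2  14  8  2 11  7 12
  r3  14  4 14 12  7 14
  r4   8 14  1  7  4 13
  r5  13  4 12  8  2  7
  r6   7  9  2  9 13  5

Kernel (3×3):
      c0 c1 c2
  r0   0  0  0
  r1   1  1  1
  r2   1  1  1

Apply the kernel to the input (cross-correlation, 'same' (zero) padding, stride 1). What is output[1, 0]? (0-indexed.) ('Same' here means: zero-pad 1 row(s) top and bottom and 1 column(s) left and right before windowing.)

38

The receptive field on the zero-padded input at this output position is [0 1 2 / 0 9 7 / 0 14 8]. Elementwise product with the kernel and sum: 0·1 + 9·1 + 7·1 + 0·1 + 14·1 + 8·1.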